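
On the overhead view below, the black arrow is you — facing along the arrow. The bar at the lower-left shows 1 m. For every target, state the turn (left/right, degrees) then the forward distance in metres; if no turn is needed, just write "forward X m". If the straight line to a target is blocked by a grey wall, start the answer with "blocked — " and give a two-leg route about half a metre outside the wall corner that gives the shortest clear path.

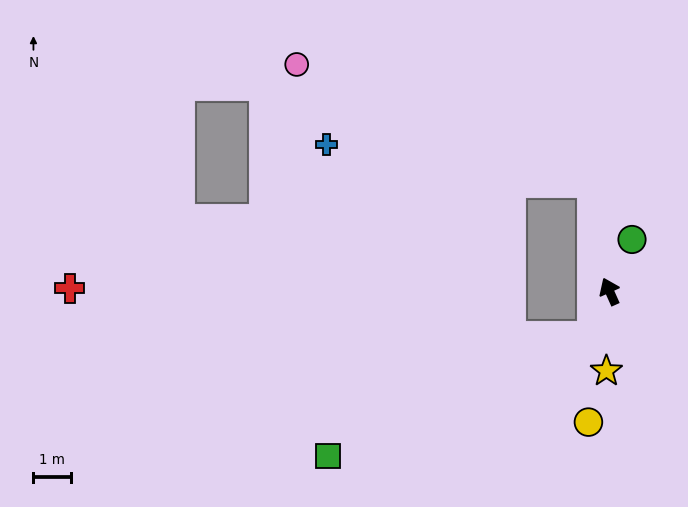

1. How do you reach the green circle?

turn right 47°, forward 1.5 m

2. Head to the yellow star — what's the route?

turn left 154°, forward 2.1 m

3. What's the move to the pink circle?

blocked — turn right 15°, forward 2.9 m, then turn left 59°, forward 8.5 m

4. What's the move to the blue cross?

blocked — turn right 15°, forward 2.9 m, then turn left 73°, forward 7.1 m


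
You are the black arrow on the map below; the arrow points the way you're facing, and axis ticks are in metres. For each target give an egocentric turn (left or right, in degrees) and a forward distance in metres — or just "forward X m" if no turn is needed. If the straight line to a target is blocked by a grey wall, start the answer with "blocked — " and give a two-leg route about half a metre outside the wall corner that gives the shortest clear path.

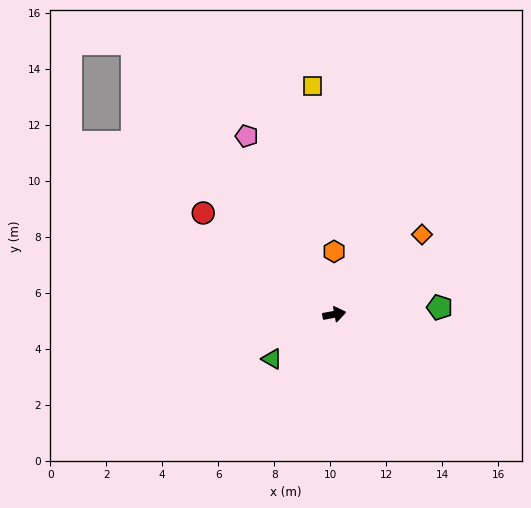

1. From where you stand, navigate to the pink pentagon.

turn left 106°, forward 7.1 m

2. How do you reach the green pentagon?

turn right 7°, forward 3.8 m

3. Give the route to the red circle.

turn left 132°, forward 5.9 m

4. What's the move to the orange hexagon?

turn left 80°, forward 2.2 m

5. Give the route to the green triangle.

turn right 155°, forward 2.7 m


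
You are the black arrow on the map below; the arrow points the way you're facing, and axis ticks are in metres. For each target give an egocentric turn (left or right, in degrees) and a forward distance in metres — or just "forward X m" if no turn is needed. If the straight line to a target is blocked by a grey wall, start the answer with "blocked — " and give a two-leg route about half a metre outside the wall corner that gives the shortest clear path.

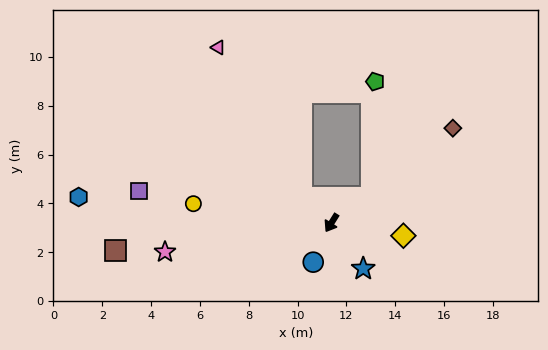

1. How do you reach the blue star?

turn left 67°, forward 2.3 m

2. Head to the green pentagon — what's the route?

blocked — turn left 155°, forward 1.9 m, then turn left 55°, forward 4.7 m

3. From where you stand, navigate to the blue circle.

turn left 7°, forward 1.8 m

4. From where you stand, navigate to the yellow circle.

turn right 66°, forward 5.7 m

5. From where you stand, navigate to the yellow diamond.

turn left 112°, forward 3.0 m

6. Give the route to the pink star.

turn right 48°, forward 6.9 m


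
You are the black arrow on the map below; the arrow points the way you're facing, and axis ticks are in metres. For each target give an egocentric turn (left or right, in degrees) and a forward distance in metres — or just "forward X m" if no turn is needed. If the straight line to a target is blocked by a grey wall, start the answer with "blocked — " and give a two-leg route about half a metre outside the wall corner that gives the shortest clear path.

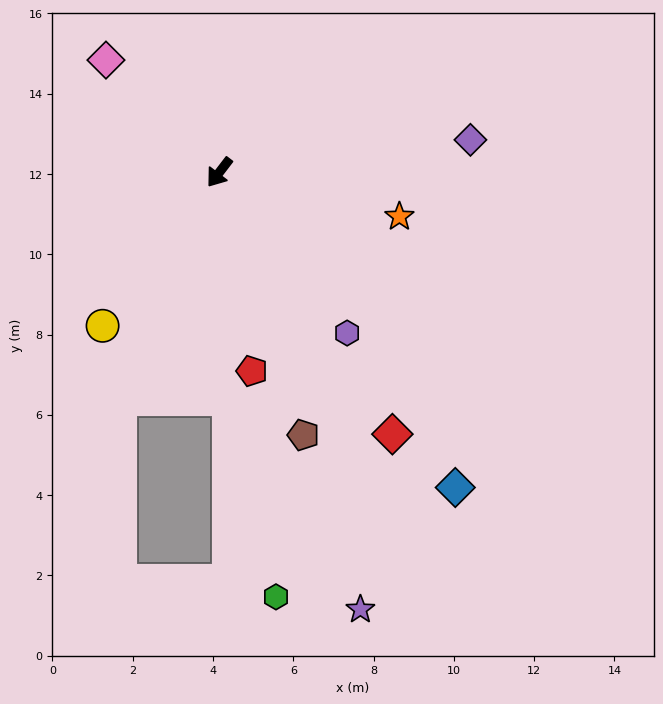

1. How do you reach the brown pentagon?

turn left 55°, forward 6.9 m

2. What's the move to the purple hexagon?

turn left 76°, forward 5.1 m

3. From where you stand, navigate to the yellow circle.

forward 4.8 m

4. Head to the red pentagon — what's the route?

turn left 47°, forward 5.0 m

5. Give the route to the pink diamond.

turn right 97°, forward 4.0 m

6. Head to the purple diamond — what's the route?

turn left 135°, forward 6.3 m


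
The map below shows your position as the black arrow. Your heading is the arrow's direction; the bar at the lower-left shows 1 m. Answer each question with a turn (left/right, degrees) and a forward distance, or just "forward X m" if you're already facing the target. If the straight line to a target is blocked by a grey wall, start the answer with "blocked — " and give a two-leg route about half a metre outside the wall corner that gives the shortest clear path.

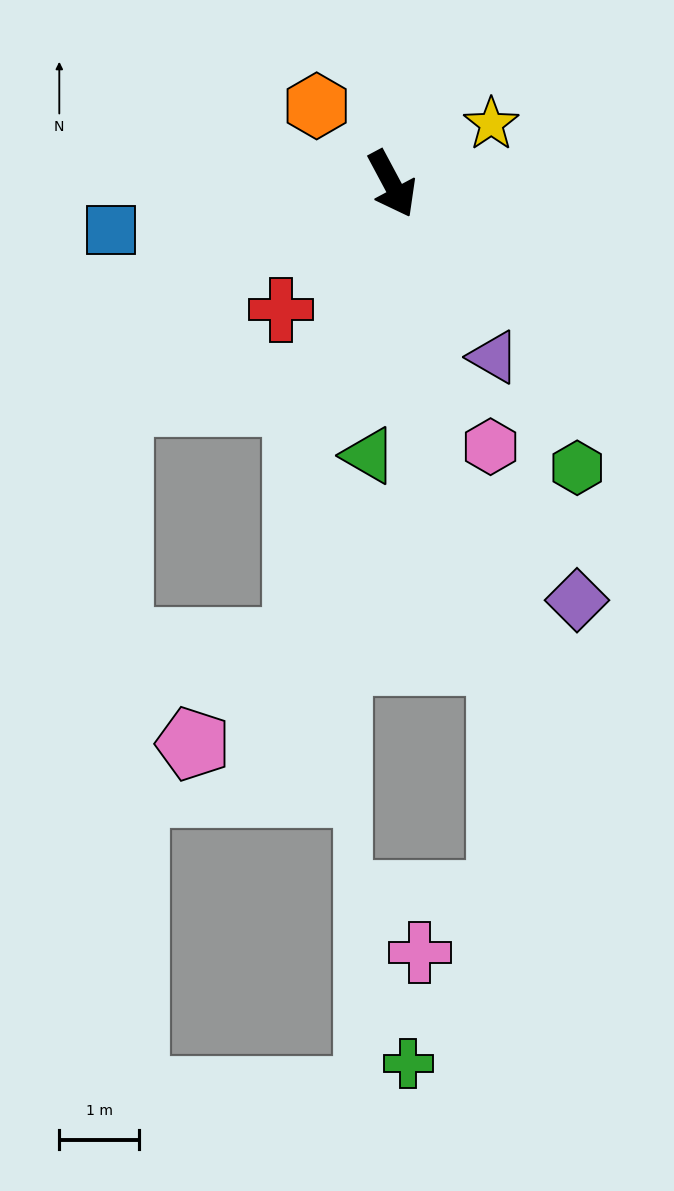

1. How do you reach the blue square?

turn right 109°, forward 3.6 m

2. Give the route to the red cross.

turn right 70°, forward 2.1 m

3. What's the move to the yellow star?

turn left 93°, forward 1.4 m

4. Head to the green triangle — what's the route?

turn right 33°, forward 3.4 m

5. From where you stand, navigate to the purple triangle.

turn left 2°, forward 2.5 m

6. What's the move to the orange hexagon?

turn right 164°, forward 1.4 m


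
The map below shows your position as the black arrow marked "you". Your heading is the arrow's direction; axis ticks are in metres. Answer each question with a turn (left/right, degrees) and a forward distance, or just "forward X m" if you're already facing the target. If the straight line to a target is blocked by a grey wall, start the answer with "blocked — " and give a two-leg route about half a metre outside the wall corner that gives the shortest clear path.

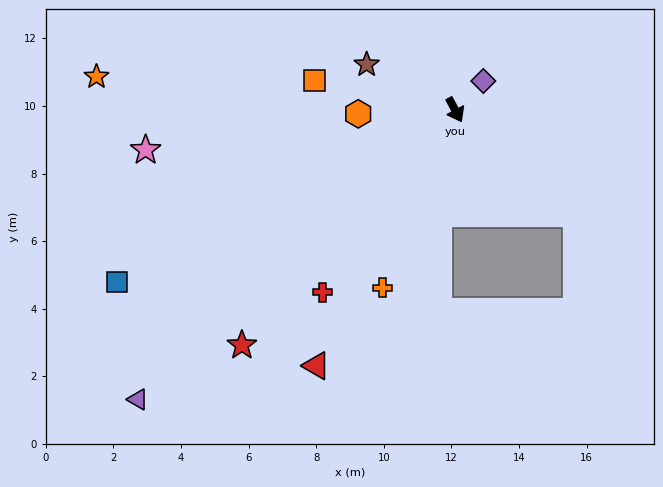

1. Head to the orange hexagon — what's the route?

turn right 116°, forward 2.9 m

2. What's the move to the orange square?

turn right 130°, forward 4.2 m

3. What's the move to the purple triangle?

turn right 76°, forward 12.7 m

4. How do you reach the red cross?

turn right 64°, forward 6.7 m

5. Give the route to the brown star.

turn right 145°, forward 2.9 m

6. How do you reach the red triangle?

turn right 56°, forward 8.6 m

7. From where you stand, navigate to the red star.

turn right 70°, forward 9.4 m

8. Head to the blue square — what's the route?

turn right 91°, forward 11.2 m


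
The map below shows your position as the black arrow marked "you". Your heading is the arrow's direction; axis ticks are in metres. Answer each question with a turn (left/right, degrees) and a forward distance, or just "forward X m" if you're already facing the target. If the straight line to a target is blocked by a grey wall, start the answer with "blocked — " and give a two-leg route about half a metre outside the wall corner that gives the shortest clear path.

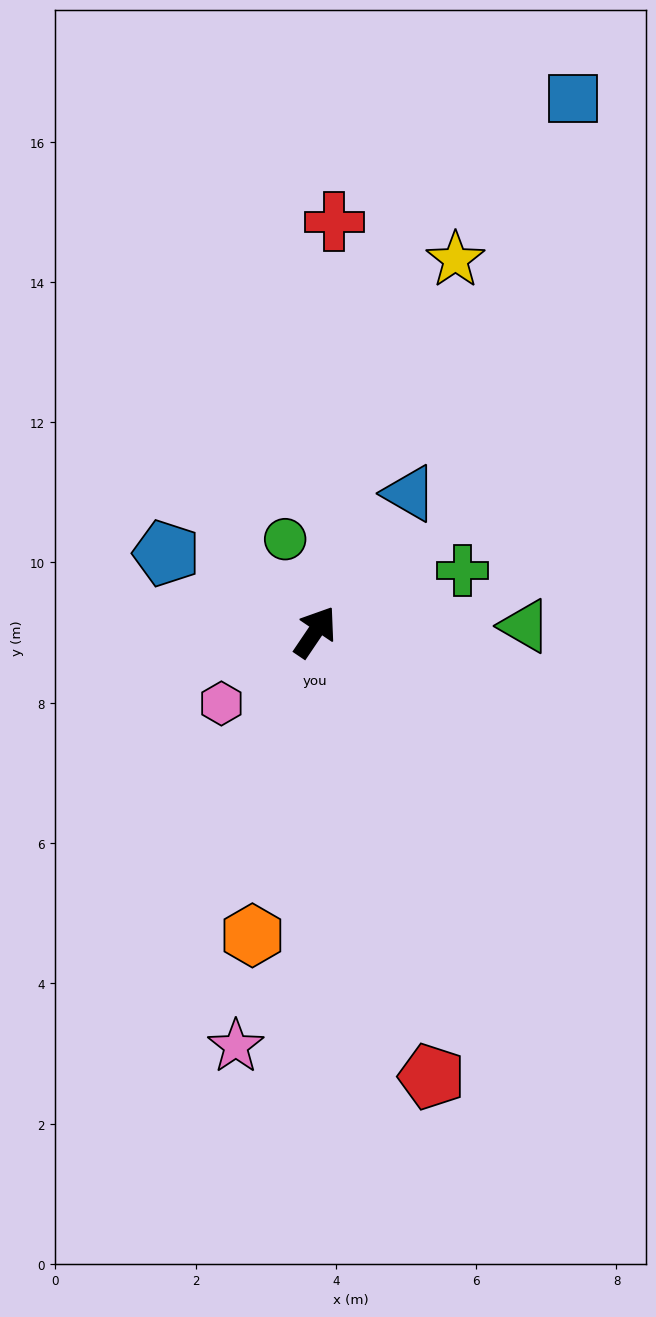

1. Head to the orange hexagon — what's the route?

turn right 158°, forward 4.4 m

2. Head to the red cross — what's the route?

turn left 31°, forward 5.9 m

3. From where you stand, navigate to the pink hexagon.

turn left 161°, forward 1.7 m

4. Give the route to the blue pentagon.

turn left 96°, forward 2.4 m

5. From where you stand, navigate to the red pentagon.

turn right 131°, forward 6.6 m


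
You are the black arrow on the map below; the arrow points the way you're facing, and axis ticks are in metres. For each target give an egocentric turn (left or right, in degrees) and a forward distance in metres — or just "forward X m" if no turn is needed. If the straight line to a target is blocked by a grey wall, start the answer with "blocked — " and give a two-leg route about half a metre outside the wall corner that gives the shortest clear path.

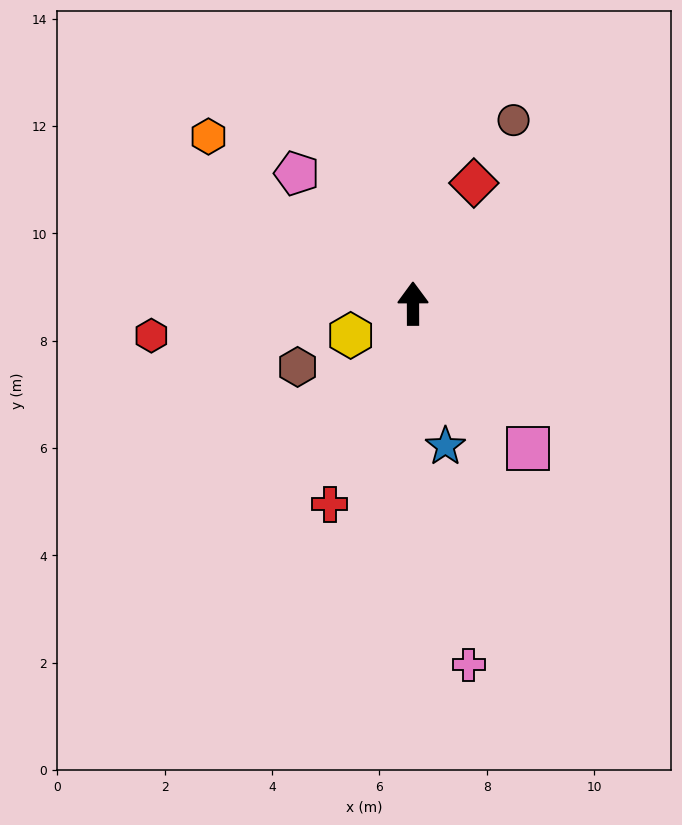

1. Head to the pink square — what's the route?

turn right 142°, forward 3.4 m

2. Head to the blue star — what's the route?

turn right 167°, forward 2.7 m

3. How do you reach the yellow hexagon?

turn left 117°, forward 1.3 m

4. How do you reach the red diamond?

turn right 27°, forward 2.5 m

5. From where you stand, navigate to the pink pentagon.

turn left 42°, forward 3.3 m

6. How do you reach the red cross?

turn left 157°, forward 4.1 m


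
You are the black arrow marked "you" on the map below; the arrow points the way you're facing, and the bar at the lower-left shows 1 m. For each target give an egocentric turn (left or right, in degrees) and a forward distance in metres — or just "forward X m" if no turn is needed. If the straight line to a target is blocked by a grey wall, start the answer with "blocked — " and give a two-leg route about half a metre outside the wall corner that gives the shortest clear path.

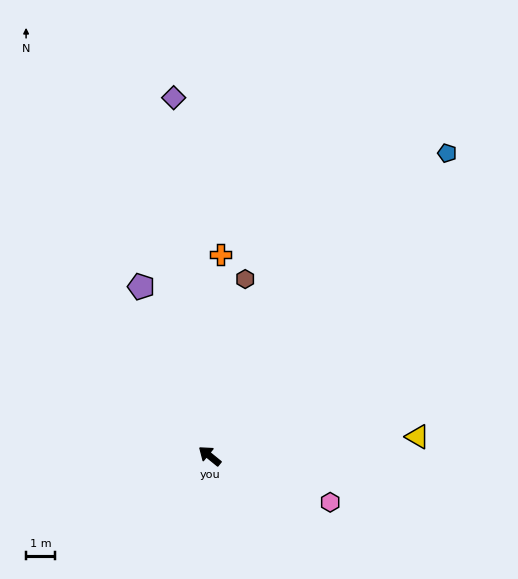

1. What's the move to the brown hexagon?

turn right 62°, forward 6.3 m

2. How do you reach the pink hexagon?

turn right 162°, forward 4.5 m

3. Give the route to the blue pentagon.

turn right 89°, forward 13.5 m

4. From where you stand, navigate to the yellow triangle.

turn right 136°, forward 7.3 m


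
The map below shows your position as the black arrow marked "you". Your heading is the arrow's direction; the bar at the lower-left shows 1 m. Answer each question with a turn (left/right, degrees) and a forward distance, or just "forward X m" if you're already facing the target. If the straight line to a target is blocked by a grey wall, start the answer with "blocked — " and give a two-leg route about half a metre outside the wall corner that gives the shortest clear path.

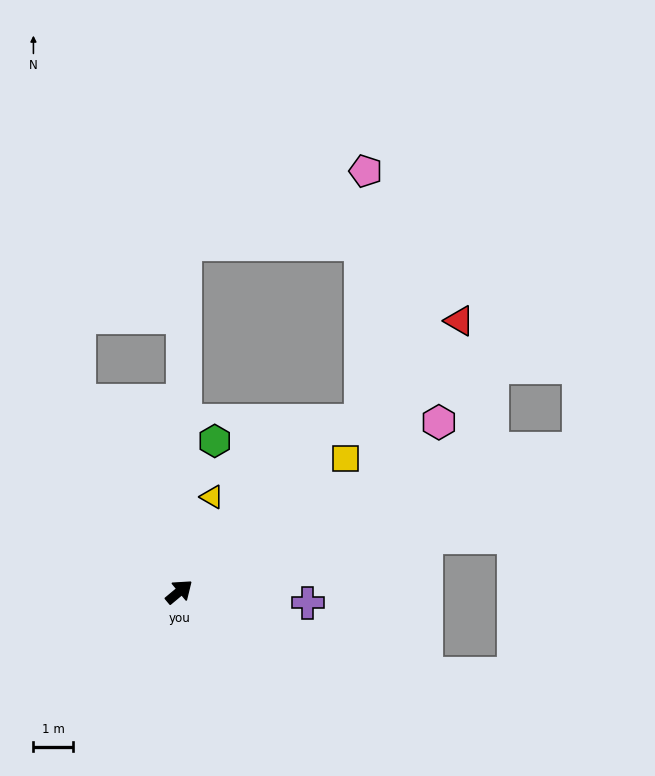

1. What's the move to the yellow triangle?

turn left 31°, forward 2.5 m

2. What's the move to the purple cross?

turn right 45°, forward 3.2 m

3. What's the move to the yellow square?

forward 5.3 m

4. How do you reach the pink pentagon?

blocked — turn left 49°, forward 8.7 m, then turn right 67°, forward 4.9 m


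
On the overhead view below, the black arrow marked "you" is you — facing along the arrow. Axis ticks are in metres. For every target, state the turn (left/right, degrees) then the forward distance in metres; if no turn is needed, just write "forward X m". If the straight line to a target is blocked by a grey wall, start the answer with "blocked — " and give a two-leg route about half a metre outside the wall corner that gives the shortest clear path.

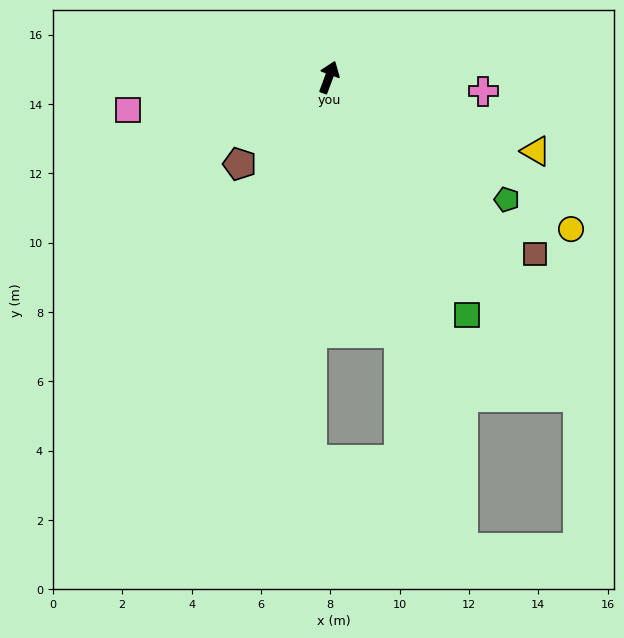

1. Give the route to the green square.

turn right 129°, forward 7.9 m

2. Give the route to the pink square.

turn left 120°, forward 5.9 m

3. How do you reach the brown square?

turn right 110°, forward 7.8 m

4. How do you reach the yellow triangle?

turn right 89°, forward 6.3 m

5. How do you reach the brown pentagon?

turn left 155°, forward 3.6 m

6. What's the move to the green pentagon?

turn right 104°, forward 6.2 m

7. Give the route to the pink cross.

turn right 75°, forward 4.5 m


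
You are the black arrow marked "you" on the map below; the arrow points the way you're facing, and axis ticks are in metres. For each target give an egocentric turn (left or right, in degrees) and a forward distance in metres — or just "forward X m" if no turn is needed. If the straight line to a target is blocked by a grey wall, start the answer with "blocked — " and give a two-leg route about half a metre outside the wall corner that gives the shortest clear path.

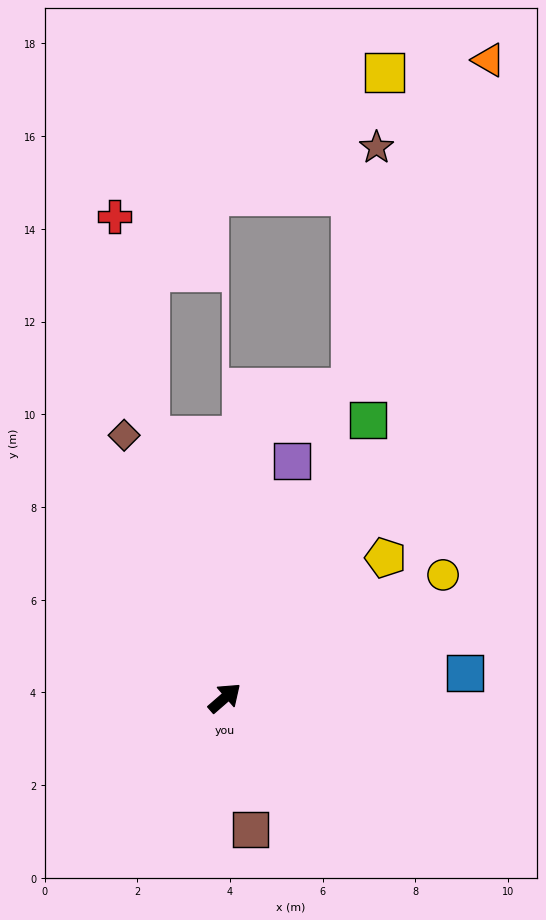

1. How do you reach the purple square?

turn left 33°, forward 5.3 m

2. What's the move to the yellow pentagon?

forward 4.6 m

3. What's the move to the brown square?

turn right 120°, forward 2.9 m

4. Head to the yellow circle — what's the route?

turn right 12°, forward 5.4 m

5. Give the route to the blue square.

turn right 35°, forward 5.2 m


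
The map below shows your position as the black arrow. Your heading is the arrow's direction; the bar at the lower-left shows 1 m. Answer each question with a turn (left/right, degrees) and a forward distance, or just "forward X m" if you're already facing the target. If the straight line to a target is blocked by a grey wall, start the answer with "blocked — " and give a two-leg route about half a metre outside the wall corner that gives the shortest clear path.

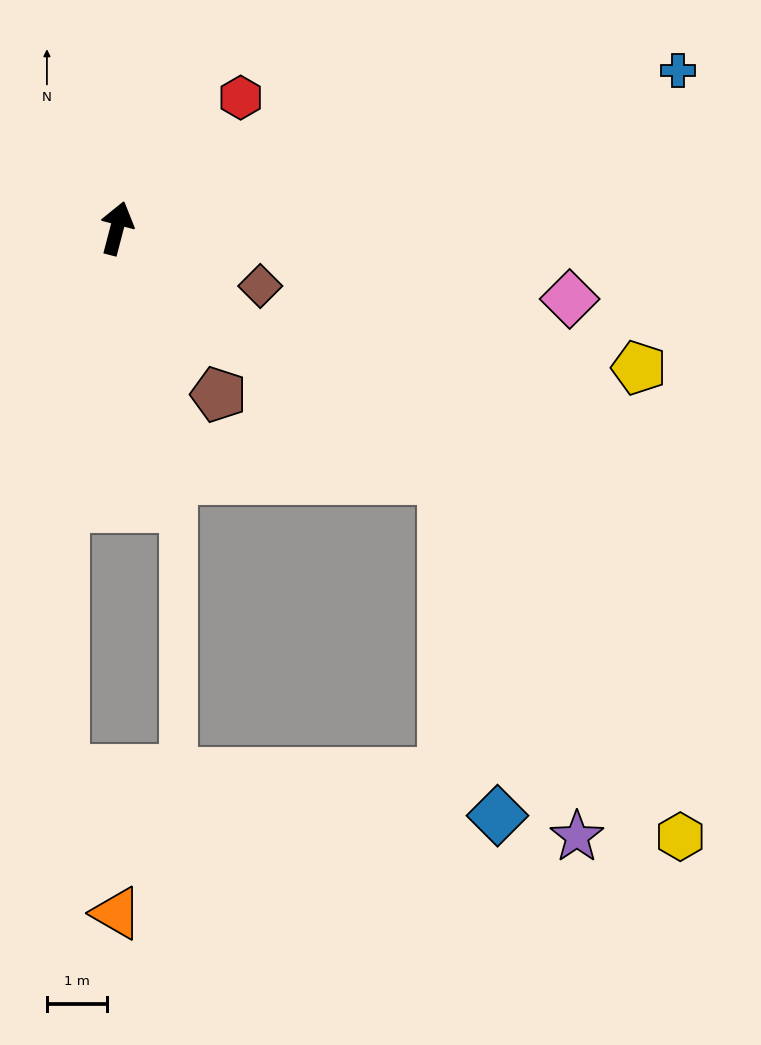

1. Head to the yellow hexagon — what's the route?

blocked — turn right 113°, forward 6.8 m, then turn right 19°, forward 7.1 m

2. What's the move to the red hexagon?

turn right 29°, forward 3.0 m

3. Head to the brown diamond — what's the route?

turn right 97°, forward 2.6 m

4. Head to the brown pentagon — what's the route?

turn right 134°, forward 3.2 m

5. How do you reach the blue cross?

turn right 60°, forward 9.7 m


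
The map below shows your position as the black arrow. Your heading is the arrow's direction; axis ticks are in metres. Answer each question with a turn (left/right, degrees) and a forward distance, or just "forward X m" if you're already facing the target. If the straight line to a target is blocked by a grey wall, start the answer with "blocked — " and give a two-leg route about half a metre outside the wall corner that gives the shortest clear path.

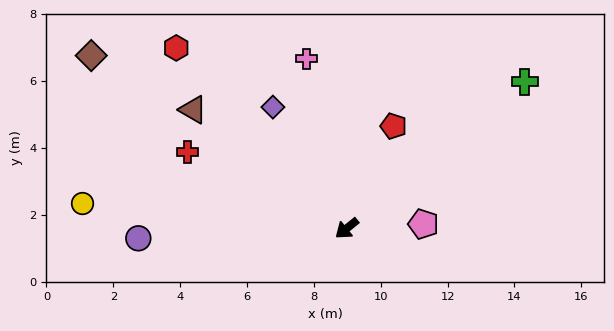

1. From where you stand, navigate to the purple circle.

turn right 36°, forward 6.2 m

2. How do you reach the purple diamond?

turn right 98°, forward 4.2 m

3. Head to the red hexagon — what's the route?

turn right 86°, forward 7.4 m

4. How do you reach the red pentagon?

turn right 154°, forward 3.4 m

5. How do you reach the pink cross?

turn right 116°, forward 5.2 m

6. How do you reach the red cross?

turn right 65°, forward 5.3 m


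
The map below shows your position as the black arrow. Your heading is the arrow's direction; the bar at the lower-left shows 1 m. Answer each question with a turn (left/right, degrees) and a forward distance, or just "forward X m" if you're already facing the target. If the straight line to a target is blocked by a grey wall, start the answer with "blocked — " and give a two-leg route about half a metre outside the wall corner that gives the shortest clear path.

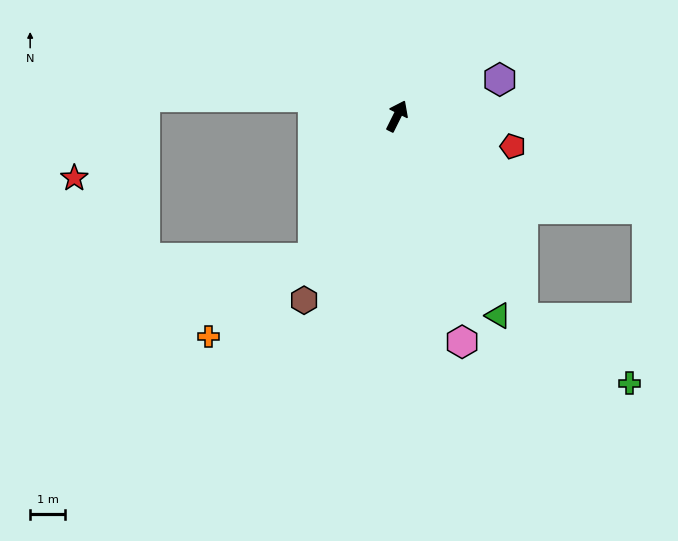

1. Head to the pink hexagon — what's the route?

turn right 137°, forward 6.7 m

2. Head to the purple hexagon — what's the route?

turn right 44°, forward 3.1 m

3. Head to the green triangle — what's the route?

turn right 127°, forward 6.4 m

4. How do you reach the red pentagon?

turn right 78°, forward 3.4 m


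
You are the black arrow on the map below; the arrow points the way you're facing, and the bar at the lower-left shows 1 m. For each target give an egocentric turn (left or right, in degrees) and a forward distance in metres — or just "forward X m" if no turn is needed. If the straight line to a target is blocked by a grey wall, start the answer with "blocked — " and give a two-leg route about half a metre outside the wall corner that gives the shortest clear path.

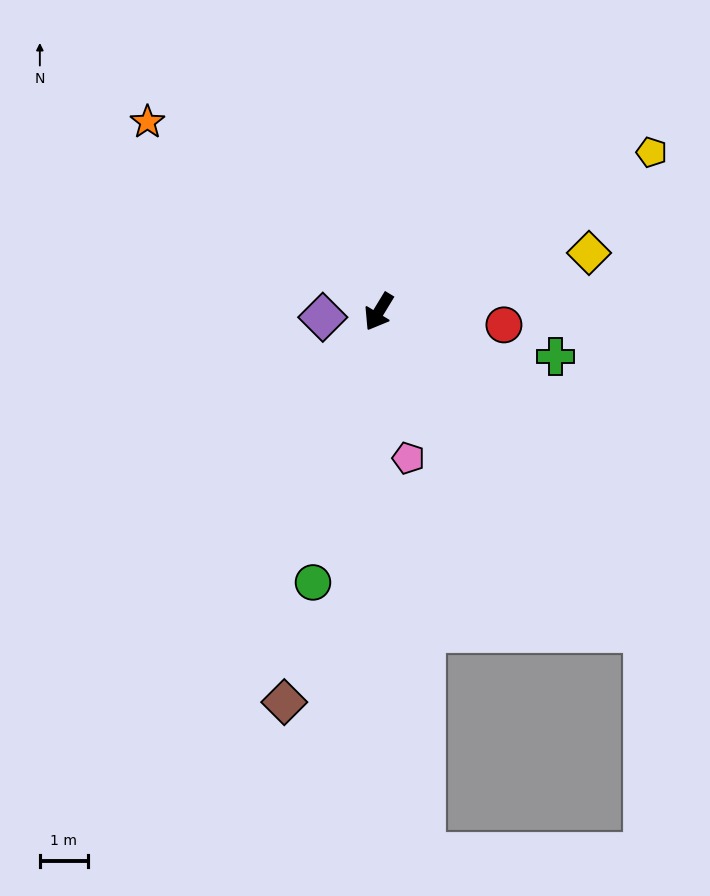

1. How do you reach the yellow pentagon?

turn left 152°, forward 6.6 m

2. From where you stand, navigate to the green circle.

turn left 18°, forward 5.8 m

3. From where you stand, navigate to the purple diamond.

turn right 53°, forward 1.2 m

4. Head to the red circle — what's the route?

turn left 115°, forward 2.6 m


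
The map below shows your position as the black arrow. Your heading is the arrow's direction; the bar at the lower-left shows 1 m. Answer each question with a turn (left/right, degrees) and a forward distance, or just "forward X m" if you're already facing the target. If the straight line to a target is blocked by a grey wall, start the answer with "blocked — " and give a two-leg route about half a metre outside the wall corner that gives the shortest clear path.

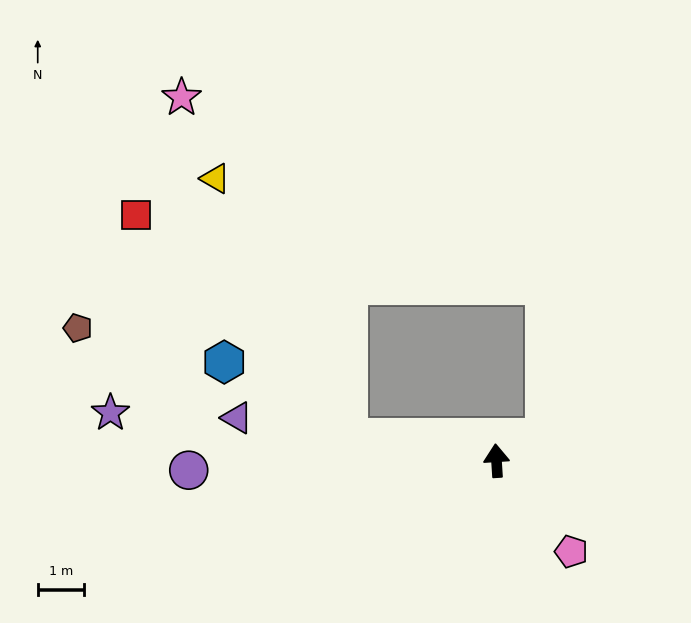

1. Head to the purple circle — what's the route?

turn left 88°, forward 6.7 m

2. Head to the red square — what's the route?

blocked — turn left 77°, forward 3.3 m, then turn right 37°, forward 6.7 m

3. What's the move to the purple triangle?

turn left 77°, forward 5.7 m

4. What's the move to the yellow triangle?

blocked — turn left 77°, forward 3.3 m, then turn right 53°, forward 6.3 m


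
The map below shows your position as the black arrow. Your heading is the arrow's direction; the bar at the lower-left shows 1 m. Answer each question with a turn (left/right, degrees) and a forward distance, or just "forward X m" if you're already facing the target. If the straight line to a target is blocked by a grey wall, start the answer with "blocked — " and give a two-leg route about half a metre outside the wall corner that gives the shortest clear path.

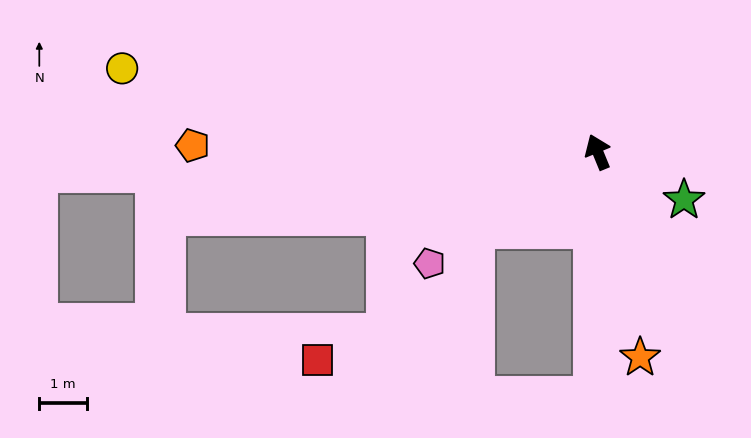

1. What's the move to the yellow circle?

turn left 58°, forward 10.1 m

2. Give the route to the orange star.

turn left 169°, forward 4.4 m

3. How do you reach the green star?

turn right 141°, forward 2.1 m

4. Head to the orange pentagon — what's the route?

turn left 67°, forward 8.5 m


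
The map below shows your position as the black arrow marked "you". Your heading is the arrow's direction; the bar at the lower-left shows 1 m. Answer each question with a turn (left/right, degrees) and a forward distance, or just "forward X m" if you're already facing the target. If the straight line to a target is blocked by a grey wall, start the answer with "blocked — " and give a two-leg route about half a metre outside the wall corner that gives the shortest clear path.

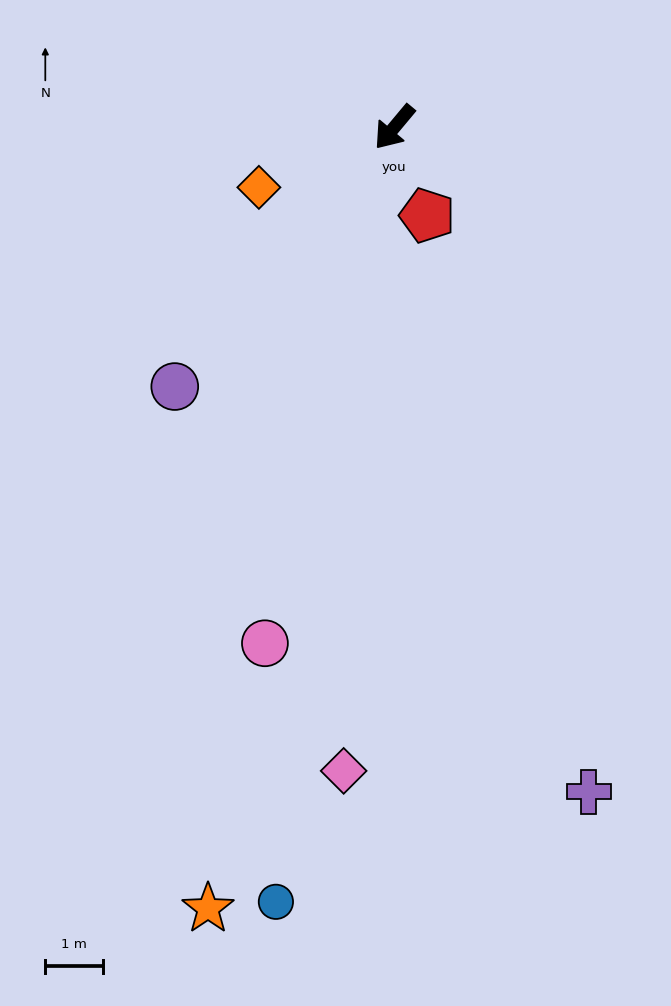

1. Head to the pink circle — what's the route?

turn left 26°, forward 9.2 m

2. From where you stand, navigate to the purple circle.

forward 5.9 m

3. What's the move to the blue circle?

turn left 31°, forward 13.6 m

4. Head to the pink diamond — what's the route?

turn left 35°, forward 11.2 m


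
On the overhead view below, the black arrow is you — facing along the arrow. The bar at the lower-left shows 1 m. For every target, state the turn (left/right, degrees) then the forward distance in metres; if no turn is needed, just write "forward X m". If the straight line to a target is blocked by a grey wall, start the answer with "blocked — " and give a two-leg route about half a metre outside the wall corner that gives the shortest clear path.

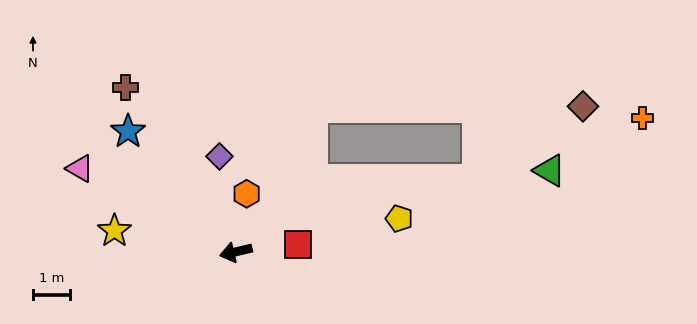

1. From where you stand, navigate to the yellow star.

turn right 23°, forward 3.3 m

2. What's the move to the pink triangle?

turn right 41°, forward 4.7 m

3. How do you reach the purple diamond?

turn right 94°, forward 2.6 m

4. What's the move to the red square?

turn left 174°, forward 1.7 m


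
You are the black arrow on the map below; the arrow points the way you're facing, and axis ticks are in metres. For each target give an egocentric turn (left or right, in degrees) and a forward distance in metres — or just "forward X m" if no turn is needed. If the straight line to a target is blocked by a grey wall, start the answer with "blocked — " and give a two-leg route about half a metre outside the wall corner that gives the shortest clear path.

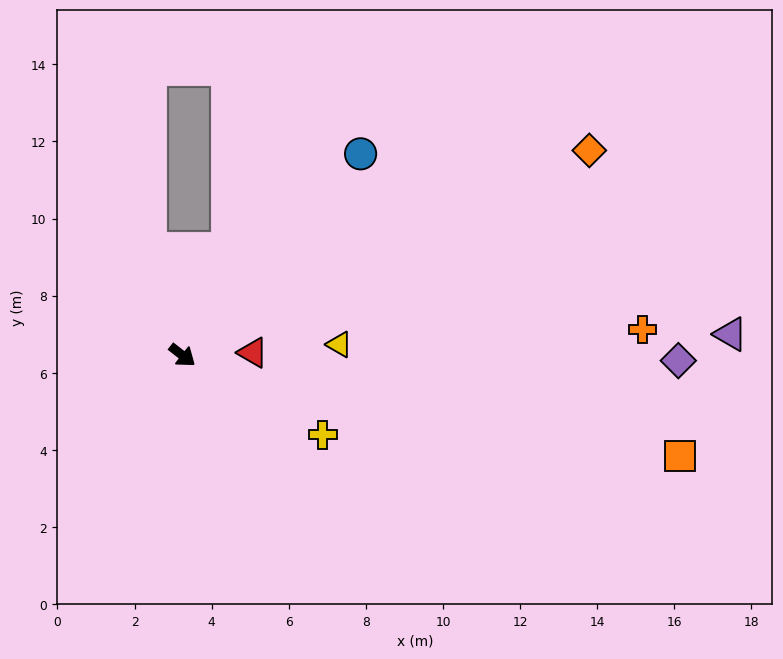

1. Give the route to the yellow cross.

turn left 9°, forward 4.2 m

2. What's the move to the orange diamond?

turn left 65°, forward 11.8 m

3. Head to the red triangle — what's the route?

turn left 40°, forward 1.8 m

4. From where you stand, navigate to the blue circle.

turn left 87°, forward 7.0 m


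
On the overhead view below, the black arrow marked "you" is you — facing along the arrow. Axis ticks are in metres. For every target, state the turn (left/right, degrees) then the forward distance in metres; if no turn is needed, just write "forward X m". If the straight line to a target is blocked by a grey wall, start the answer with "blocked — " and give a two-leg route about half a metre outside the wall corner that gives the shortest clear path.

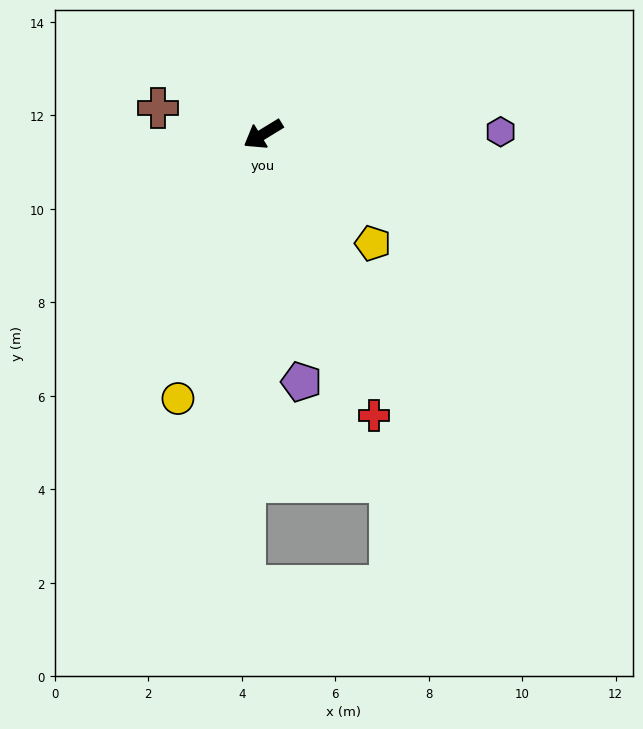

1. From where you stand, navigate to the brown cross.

turn right 46°, forward 2.3 m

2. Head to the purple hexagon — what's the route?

turn left 149°, forward 5.1 m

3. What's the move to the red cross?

turn left 80°, forward 6.5 m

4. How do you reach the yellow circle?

turn left 41°, forward 5.9 m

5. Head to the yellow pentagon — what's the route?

turn left 104°, forward 3.3 m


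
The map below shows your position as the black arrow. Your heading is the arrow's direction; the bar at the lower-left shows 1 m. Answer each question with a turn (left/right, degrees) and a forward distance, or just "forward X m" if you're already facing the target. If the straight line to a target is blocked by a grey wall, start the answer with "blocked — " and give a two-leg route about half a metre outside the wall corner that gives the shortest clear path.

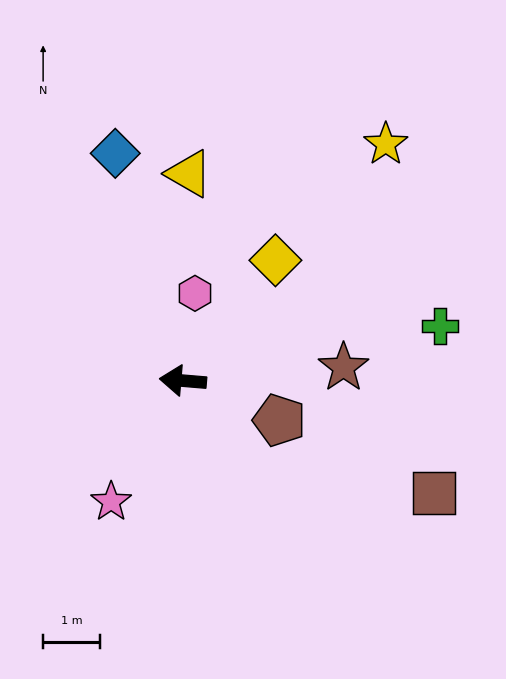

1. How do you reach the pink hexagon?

turn right 93°, forward 1.5 m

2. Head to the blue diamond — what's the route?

turn right 69°, forward 4.2 m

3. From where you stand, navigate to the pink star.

turn left 64°, forward 2.5 m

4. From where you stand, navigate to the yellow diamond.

turn right 123°, forward 2.7 m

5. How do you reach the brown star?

turn right 170°, forward 2.8 m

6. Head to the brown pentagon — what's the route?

turn left 162°, forward 1.8 m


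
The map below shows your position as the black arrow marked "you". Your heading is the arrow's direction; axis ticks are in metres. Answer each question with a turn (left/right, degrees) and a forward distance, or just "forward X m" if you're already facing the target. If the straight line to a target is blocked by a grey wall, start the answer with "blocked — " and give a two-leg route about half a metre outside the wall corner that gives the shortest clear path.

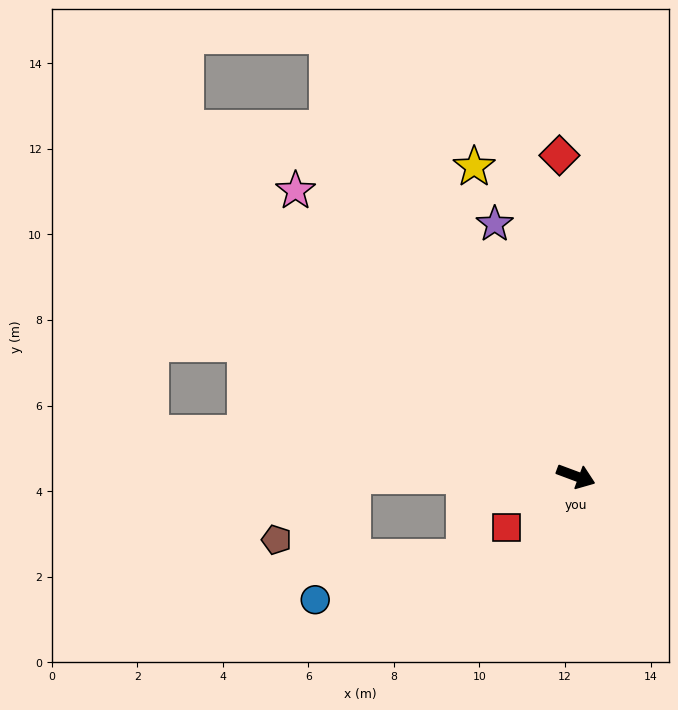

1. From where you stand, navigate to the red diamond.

turn left 113°, forward 7.5 m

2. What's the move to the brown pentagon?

blocked — turn right 160°, forward 5.2 m, then turn left 41°, forward 2.3 m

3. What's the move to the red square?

turn right 123°, forward 2.0 m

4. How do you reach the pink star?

turn left 155°, forward 9.4 m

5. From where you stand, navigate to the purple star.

turn left 128°, forward 6.2 m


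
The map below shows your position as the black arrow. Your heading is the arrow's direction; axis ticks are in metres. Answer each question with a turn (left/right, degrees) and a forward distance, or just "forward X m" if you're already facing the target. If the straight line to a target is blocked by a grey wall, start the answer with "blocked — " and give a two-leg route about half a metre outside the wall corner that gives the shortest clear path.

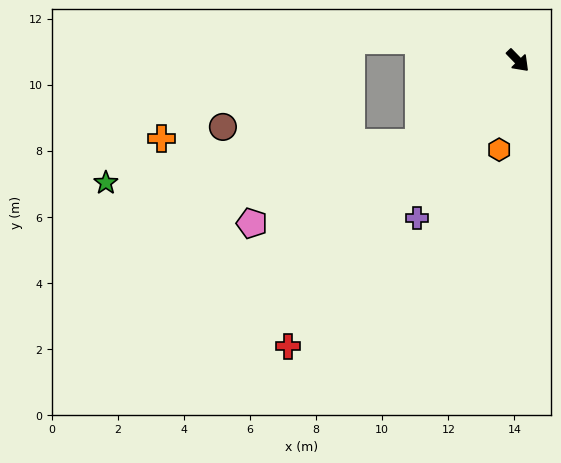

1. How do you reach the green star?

blocked — turn right 95°, forward 3.9 m, then turn right 32°, forward 9.6 m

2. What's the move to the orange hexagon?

turn right 56°, forward 2.8 m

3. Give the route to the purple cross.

turn right 77°, forward 5.7 m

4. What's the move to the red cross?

turn right 83°, forward 11.1 m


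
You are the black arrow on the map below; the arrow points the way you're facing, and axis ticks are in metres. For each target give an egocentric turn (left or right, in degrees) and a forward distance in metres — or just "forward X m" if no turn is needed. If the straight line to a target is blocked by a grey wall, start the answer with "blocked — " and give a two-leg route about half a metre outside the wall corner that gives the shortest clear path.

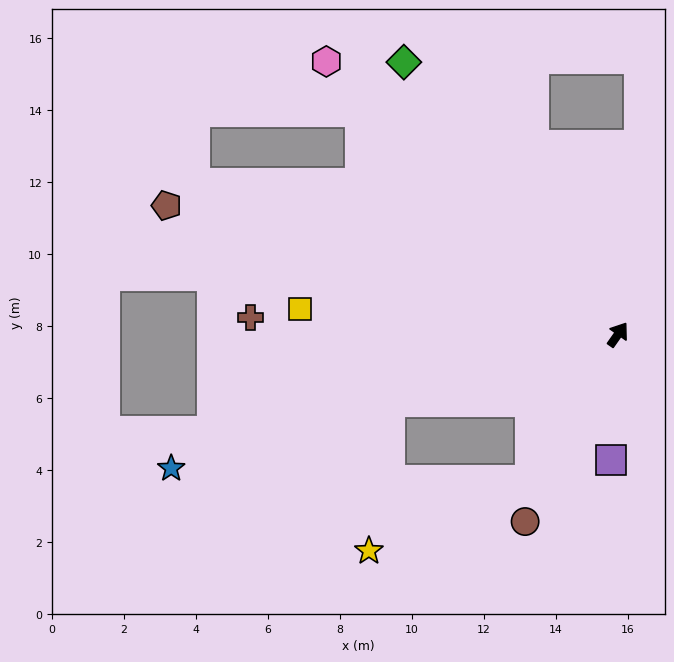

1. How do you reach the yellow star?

blocked — turn right 176°, forward 4.7 m, then turn right 35°, forward 4.9 m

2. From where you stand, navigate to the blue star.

turn left 142°, forward 12.9 m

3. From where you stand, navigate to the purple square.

turn right 148°, forward 3.5 m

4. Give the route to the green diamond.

turn left 73°, forward 9.6 m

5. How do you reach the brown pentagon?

turn left 109°, forward 13.0 m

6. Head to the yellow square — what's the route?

turn left 120°, forward 8.8 m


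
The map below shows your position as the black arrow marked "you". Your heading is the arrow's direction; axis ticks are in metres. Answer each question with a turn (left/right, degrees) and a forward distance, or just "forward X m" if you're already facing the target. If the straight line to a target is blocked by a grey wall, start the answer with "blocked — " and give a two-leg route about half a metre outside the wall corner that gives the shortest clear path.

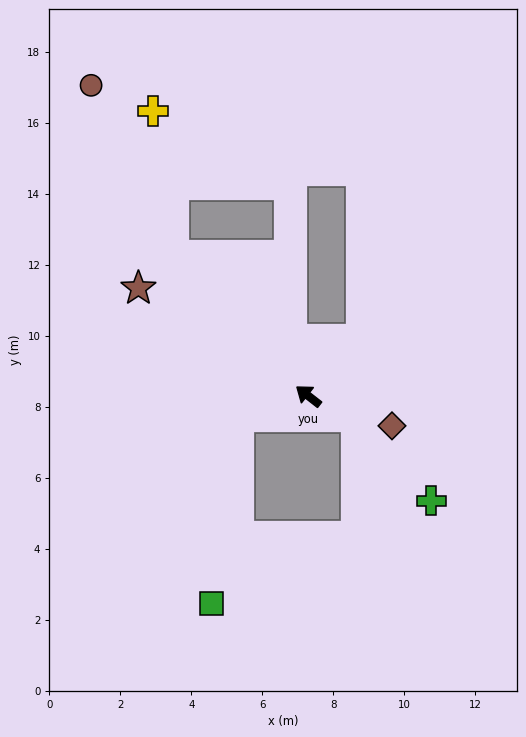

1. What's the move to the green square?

blocked — turn left 55°, forward 2.0 m, then turn left 65°, forward 5.3 m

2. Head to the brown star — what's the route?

turn left 6°, forward 5.7 m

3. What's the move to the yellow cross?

blocked — turn right 8°, forward 5.5 m, then turn right 36°, forward 4.1 m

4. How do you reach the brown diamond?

turn right 162°, forward 2.5 m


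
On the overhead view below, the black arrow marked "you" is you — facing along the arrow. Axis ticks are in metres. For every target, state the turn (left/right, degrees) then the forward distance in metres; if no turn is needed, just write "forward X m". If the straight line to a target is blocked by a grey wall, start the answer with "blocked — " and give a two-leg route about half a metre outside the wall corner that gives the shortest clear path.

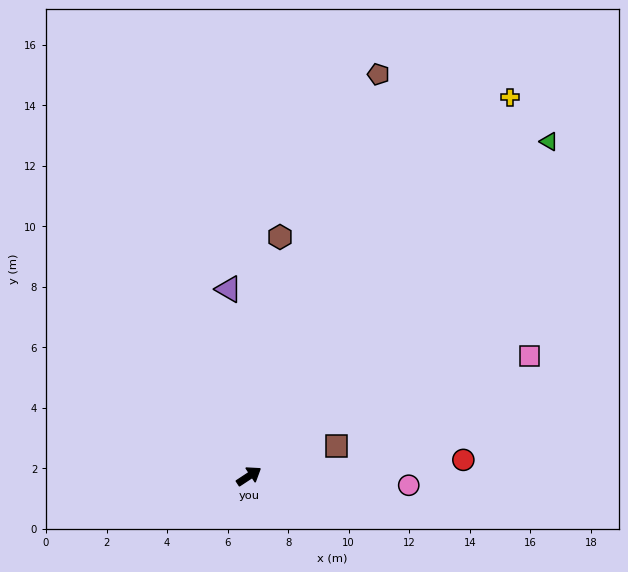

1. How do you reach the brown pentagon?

turn left 39°, forward 13.9 m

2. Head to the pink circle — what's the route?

turn right 37°, forward 5.3 m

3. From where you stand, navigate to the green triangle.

turn left 15°, forward 14.8 m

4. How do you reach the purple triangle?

turn left 63°, forward 6.2 m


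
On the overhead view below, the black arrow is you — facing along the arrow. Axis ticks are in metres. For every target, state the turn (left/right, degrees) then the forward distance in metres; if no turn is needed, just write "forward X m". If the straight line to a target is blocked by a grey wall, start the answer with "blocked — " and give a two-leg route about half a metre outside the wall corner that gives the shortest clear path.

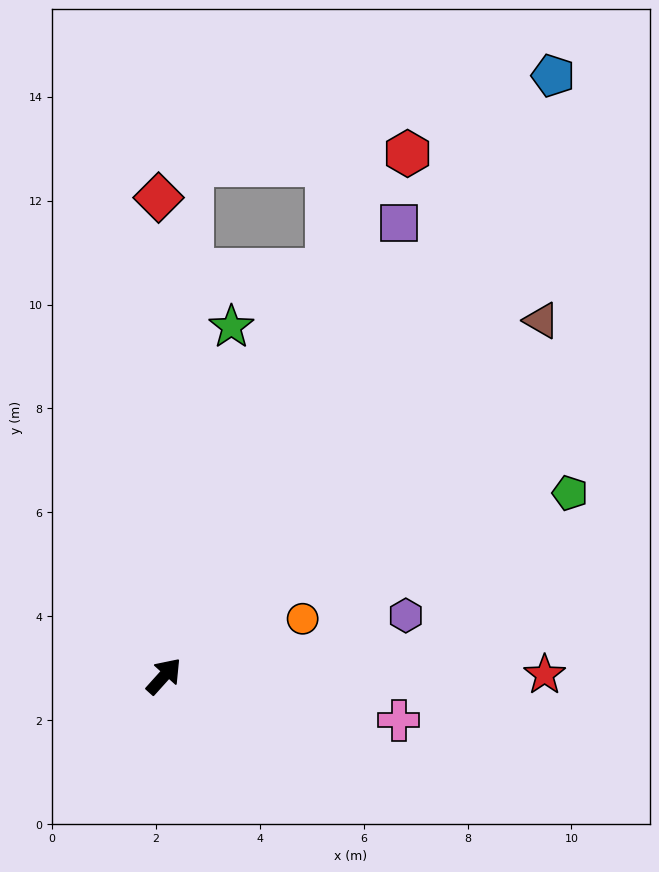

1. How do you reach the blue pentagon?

turn left 9°, forward 13.8 m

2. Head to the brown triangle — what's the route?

turn right 5°, forward 10.0 m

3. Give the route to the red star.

turn right 48°, forward 7.3 m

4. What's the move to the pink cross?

turn right 59°, forward 4.6 m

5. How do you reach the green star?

turn left 31°, forward 6.8 m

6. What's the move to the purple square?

turn left 15°, forward 9.8 m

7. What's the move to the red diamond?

turn left 43°, forward 9.2 m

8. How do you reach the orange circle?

turn right 26°, forward 2.9 m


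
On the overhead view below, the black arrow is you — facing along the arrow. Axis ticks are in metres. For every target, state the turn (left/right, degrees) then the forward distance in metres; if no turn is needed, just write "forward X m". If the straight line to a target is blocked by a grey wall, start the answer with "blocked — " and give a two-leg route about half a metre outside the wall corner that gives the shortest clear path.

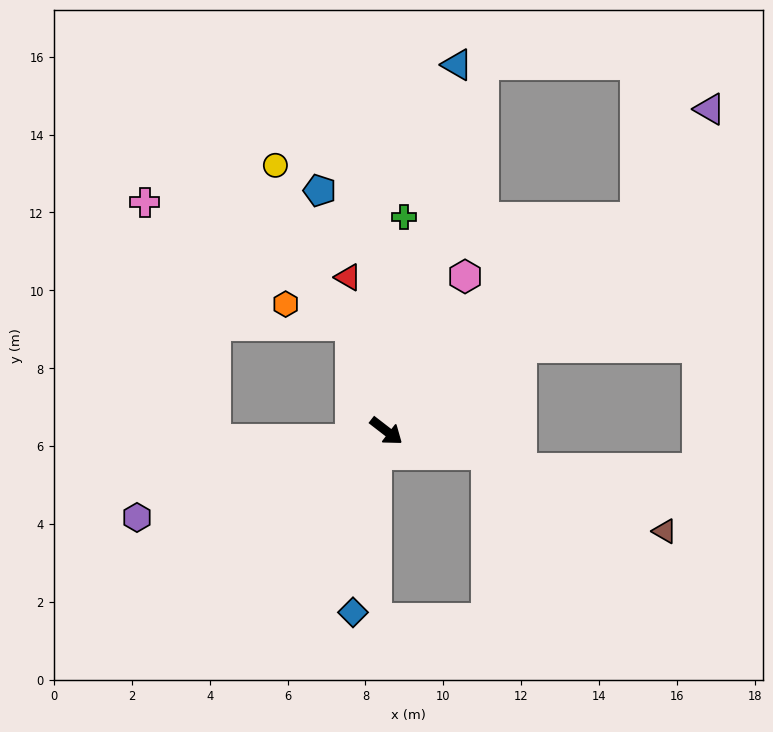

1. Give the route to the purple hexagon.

turn right 123°, forward 6.8 m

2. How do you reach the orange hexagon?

blocked — turn left 146°, forward 2.9 m, then turn left 54°, forward 1.8 m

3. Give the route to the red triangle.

turn left 142°, forward 4.1 m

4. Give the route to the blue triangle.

turn left 117°, forward 9.6 m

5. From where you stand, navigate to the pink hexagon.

turn left 101°, forward 4.5 m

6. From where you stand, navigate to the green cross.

turn left 123°, forward 5.5 m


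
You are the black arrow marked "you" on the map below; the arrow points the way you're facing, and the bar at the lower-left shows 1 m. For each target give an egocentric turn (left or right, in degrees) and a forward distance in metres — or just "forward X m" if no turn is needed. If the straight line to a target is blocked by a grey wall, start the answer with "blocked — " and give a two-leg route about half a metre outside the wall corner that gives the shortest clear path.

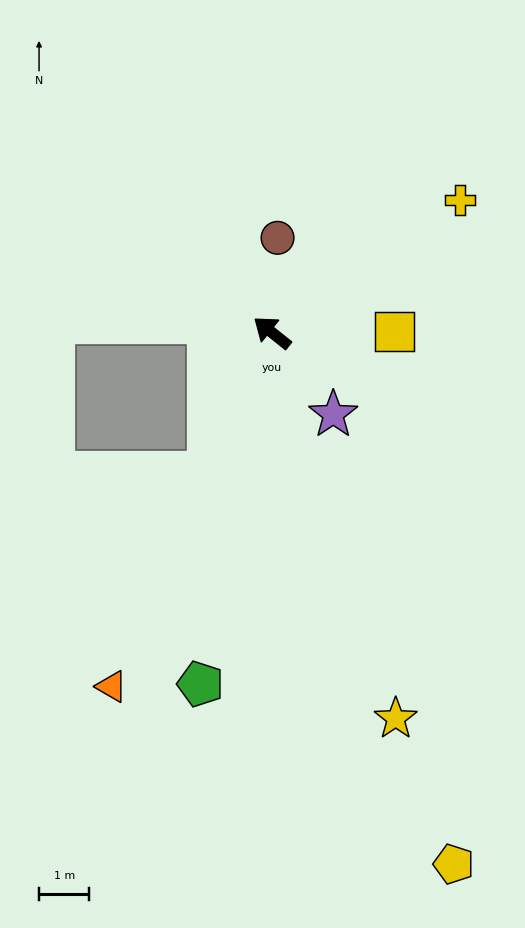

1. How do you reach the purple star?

turn left 165°, forward 2.0 m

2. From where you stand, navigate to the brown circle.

turn right 55°, forward 1.9 m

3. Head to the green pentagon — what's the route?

turn left 117°, forward 7.1 m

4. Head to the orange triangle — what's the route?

turn left 104°, forward 7.7 m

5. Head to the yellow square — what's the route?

turn right 141°, forward 2.4 m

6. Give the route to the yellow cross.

turn right 106°, forward 4.6 m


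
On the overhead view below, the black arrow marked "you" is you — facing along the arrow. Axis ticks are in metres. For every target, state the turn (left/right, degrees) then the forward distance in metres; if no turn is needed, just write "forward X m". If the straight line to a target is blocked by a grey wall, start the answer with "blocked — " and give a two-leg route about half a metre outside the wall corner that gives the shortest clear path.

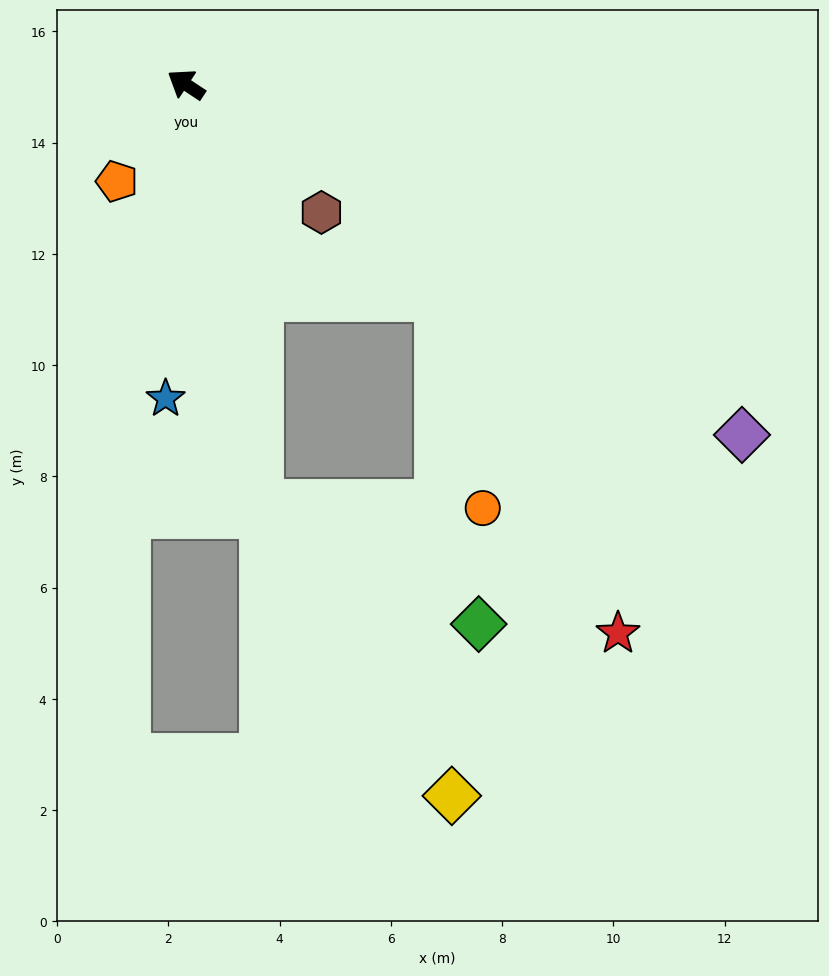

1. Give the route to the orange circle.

blocked — turn left 133°, forward 7.6 m, then turn left 79°, forward 4.0 m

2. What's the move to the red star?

blocked — turn left 133°, forward 7.6 m, then turn left 60°, forward 6.9 m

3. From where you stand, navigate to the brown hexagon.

turn left 170°, forward 3.3 m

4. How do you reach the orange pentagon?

turn left 88°, forward 2.1 m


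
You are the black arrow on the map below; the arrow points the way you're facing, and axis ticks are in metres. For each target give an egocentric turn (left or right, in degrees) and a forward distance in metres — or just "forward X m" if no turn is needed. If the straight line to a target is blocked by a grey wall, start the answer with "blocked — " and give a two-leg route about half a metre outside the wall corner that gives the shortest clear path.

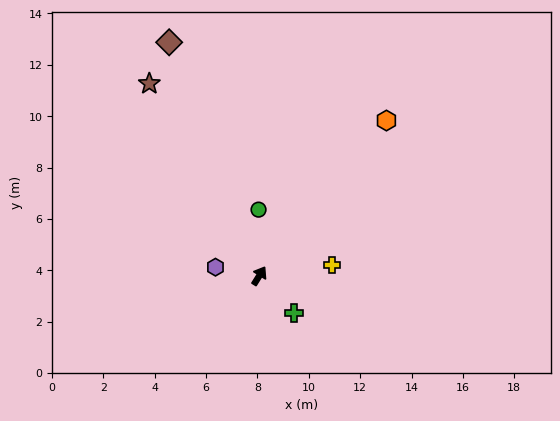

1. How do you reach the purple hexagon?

turn left 111°, forward 1.7 m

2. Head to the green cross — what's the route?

turn right 105°, forward 2.0 m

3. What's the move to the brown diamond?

turn left 53°, forward 9.7 m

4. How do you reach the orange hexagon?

turn right 7°, forward 7.8 m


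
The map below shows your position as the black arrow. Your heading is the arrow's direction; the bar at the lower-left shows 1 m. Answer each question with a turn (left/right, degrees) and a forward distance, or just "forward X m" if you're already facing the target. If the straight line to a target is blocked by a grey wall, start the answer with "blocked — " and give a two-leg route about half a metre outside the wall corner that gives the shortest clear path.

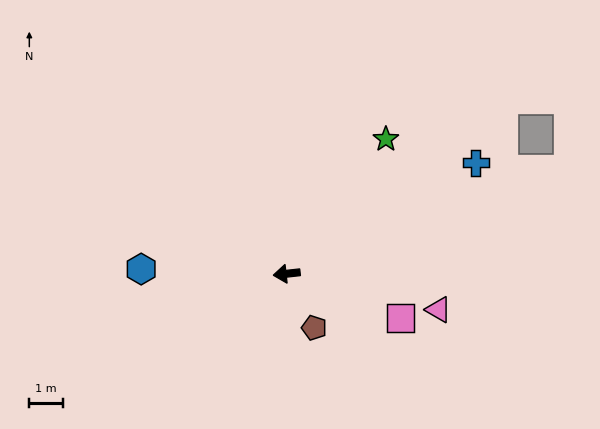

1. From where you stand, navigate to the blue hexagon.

turn right 8°, forward 4.3 m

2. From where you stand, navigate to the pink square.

turn left 152°, forward 3.6 m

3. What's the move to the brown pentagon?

turn left 111°, forward 1.8 m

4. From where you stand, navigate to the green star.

turn right 133°, forward 4.9 m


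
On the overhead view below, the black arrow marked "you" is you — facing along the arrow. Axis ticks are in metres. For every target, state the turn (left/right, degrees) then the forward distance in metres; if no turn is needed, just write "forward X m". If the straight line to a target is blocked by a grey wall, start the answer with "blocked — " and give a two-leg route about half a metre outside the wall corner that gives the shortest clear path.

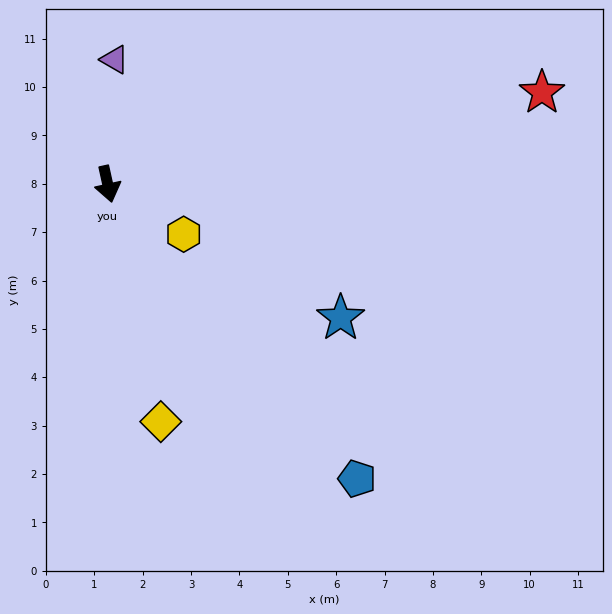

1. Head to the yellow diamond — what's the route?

forward 5.0 m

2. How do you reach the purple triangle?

turn left 164°, forward 2.6 m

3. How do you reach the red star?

turn left 89°, forward 9.2 m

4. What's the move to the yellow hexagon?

turn left 44°, forward 1.9 m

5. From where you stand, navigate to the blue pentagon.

turn left 28°, forward 8.0 m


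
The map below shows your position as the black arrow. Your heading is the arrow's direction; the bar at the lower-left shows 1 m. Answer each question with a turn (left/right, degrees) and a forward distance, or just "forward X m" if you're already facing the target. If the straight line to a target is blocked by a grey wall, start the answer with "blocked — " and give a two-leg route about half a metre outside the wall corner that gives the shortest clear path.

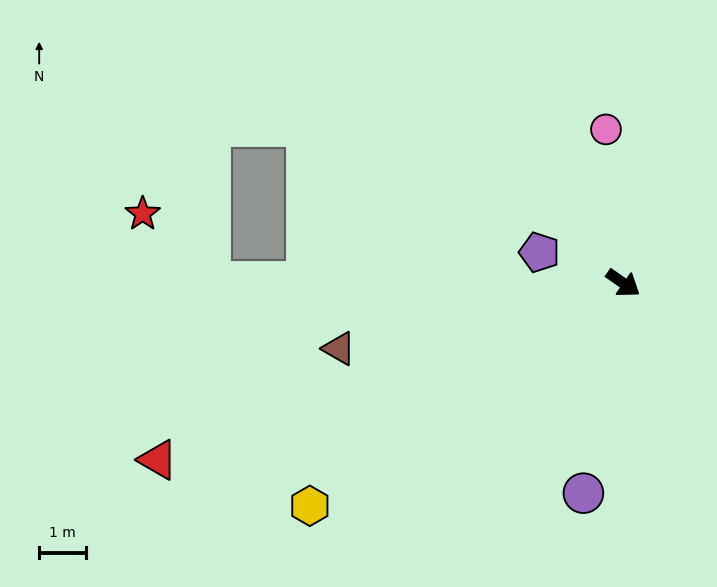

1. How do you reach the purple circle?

turn right 66°, forward 4.6 m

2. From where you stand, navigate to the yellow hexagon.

turn right 110°, forward 8.2 m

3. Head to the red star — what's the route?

blocked — turn right 145°, forward 8.8 m, then turn right 45°, forward 2.0 m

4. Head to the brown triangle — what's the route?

turn right 132°, forward 6.2 m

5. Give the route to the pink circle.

turn left 131°, forward 3.3 m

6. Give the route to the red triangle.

turn right 124°, forward 10.6 m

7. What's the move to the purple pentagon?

turn right 165°, forward 1.9 m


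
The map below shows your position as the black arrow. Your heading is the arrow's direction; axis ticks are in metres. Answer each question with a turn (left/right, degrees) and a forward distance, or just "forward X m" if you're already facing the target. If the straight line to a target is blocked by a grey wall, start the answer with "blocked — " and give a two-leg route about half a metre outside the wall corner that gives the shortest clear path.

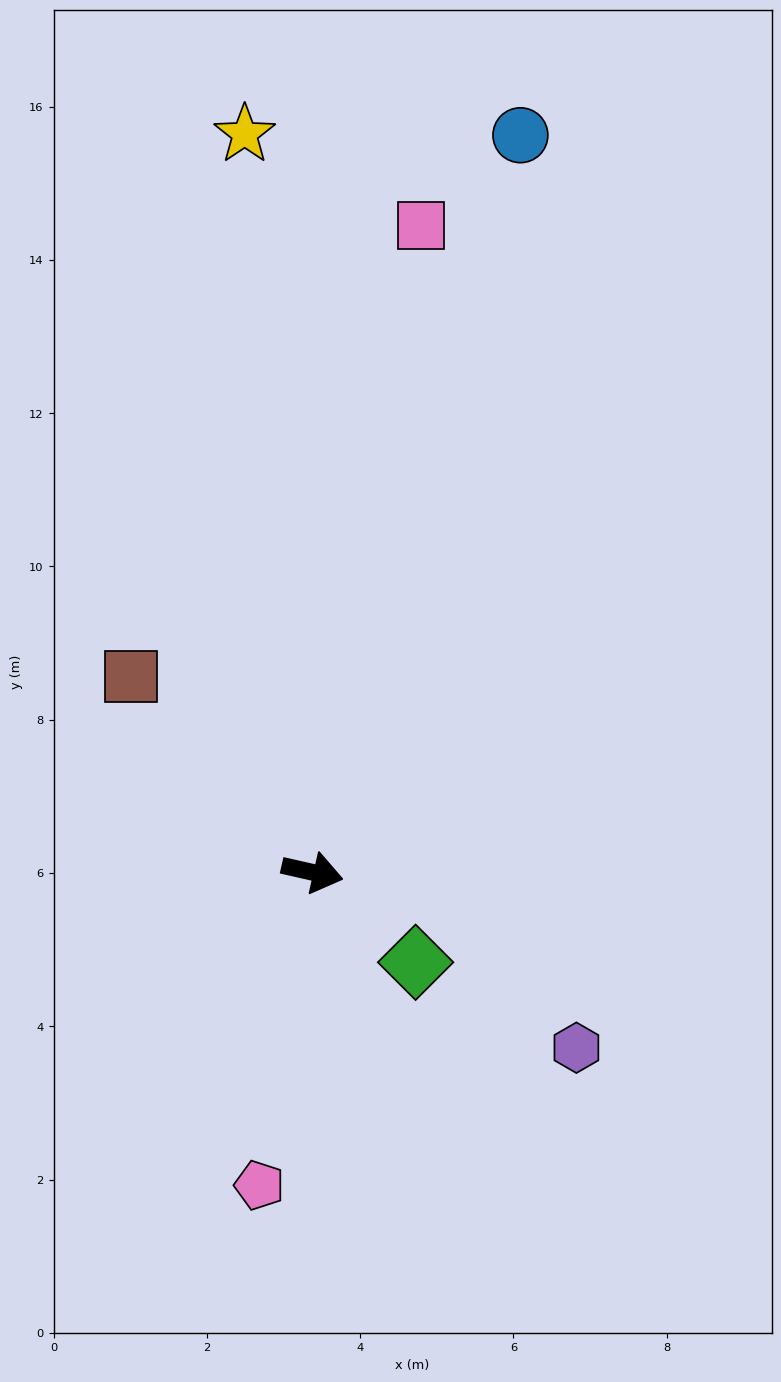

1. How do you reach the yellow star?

turn left 108°, forward 9.7 m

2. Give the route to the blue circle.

turn left 87°, forward 10.0 m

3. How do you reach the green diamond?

turn right 28°, forward 1.8 m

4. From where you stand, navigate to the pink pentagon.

turn right 87°, forward 4.1 m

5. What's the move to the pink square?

turn left 93°, forward 8.6 m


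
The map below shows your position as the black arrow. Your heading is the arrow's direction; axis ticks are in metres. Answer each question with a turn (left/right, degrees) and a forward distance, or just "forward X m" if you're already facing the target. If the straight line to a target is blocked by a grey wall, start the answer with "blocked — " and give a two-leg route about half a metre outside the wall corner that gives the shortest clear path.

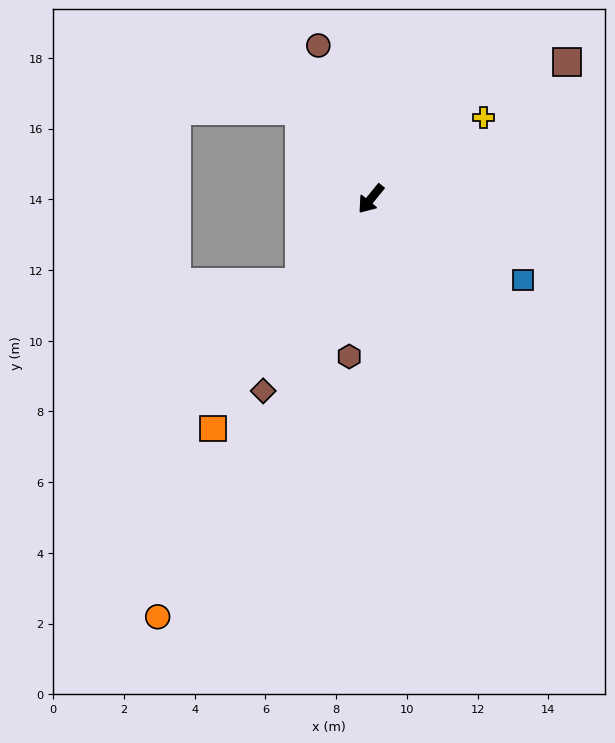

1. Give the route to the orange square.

turn left 5°, forward 7.9 m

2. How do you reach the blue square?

turn left 101°, forward 4.9 m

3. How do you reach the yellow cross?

turn left 165°, forward 3.9 m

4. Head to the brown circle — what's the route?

turn right 122°, forward 4.6 m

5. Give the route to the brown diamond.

turn left 10°, forward 6.2 m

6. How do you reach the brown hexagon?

turn left 31°, forward 4.5 m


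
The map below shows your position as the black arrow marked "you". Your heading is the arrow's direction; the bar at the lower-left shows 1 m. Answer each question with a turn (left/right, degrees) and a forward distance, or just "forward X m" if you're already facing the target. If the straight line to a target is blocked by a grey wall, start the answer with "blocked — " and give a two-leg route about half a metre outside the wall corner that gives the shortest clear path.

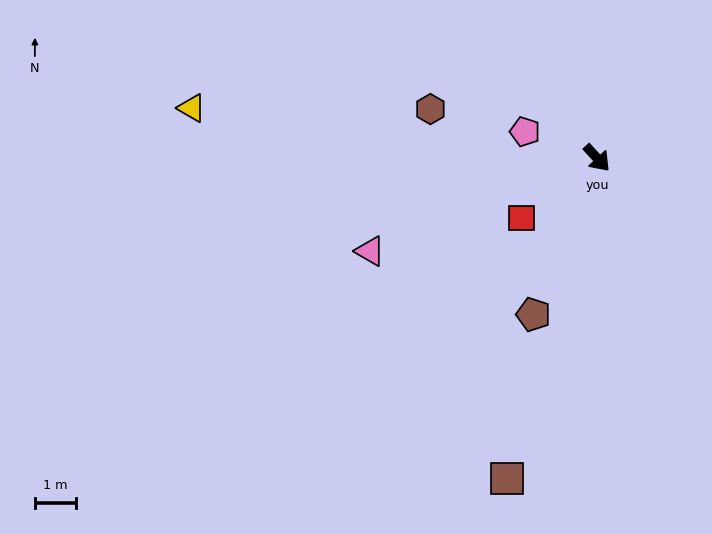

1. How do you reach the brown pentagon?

turn right 65°, forward 4.1 m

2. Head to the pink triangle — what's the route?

turn right 110°, forward 6.0 m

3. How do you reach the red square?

turn right 94°, forward 2.3 m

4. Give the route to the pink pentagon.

turn right 153°, forward 1.9 m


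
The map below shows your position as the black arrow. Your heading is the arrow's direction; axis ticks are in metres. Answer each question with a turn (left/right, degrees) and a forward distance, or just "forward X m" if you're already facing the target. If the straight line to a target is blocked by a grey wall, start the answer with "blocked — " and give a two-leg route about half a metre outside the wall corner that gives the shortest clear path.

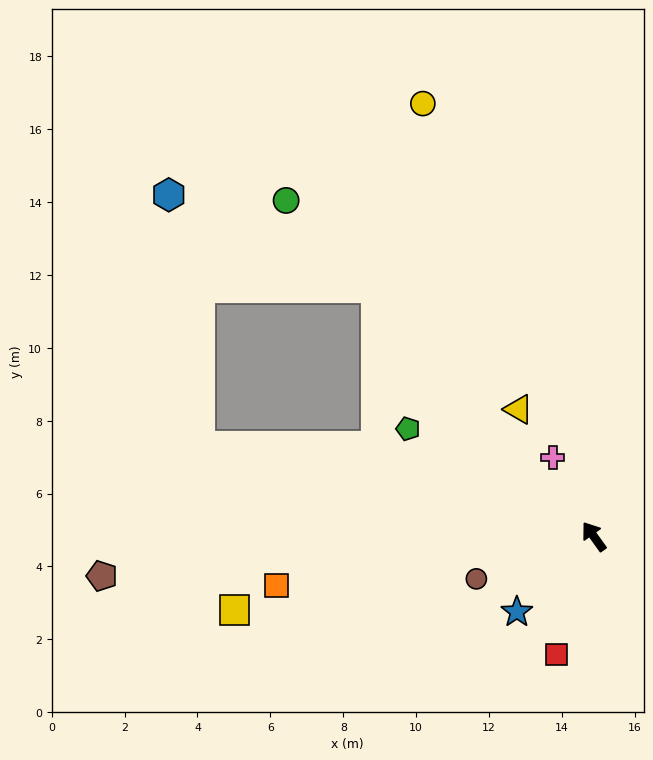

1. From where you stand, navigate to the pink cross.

turn right 8°, forward 2.4 m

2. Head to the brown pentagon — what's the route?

turn left 59°, forward 13.5 m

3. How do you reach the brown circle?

turn left 74°, forward 3.4 m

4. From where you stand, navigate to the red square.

turn left 127°, forward 3.4 m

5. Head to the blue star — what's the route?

turn left 99°, forward 3.0 m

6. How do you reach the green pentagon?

turn left 24°, forward 5.9 m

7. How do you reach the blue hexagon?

blocked — turn left 6°, forward 9.1 m, then turn left 24°, forward 6.2 m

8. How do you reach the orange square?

turn left 63°, forward 8.8 m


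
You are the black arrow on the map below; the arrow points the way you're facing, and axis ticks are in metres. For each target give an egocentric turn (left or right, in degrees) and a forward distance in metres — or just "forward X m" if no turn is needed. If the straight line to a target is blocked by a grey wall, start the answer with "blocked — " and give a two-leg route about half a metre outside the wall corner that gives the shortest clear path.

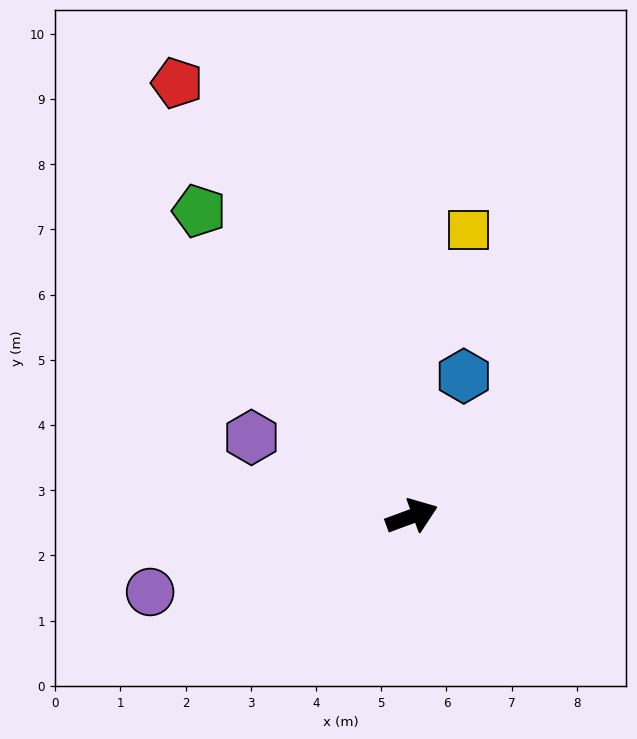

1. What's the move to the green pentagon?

turn left 105°, forward 5.7 m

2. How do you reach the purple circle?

turn left 176°, forward 4.2 m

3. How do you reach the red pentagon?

turn left 98°, forward 7.6 m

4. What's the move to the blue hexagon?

turn left 49°, forward 2.3 m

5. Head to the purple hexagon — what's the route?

turn left 134°, forward 2.7 m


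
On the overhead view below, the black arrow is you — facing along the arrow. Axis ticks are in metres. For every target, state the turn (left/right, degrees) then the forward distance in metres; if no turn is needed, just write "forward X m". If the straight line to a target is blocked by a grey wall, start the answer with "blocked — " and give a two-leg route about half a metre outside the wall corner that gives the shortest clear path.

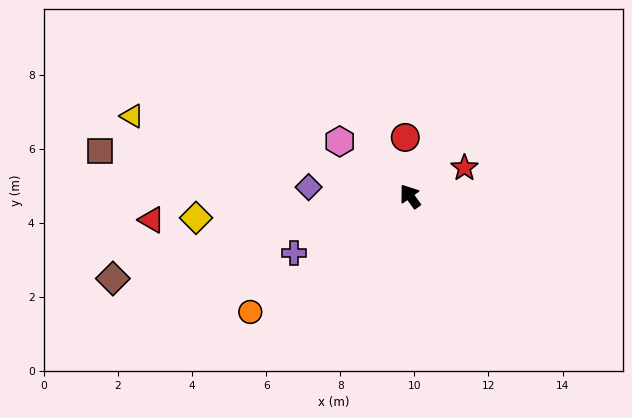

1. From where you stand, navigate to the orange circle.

turn left 90°, forward 5.3 m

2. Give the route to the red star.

turn right 98°, forward 1.7 m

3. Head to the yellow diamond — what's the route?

turn left 60°, forward 5.8 m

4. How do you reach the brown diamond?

turn left 70°, forward 8.3 m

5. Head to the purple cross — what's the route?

turn left 80°, forward 3.5 m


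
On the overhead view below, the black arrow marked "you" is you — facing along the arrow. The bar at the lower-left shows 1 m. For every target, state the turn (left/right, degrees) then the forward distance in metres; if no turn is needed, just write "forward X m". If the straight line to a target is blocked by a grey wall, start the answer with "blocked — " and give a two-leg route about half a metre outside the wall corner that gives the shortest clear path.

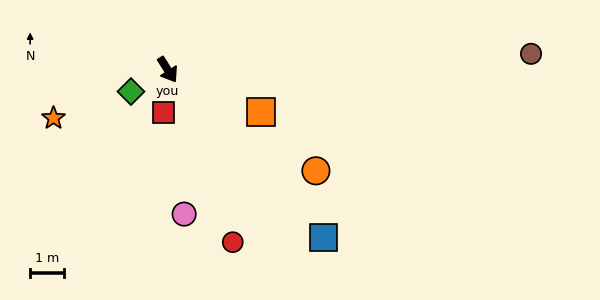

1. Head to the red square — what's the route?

turn right 37°, forward 1.3 m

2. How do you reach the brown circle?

turn left 60°, forward 10.9 m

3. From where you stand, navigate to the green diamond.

turn right 92°, forward 1.3 m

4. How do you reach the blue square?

turn left 11°, forward 6.9 m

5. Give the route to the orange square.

turn left 33°, forward 3.1 m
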